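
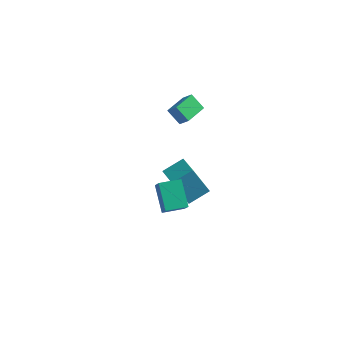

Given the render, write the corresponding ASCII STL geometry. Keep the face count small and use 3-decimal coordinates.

solid 
facet normal -0.722 0.193 0.665
outer loop
vertex -3.11 1.033 4.489
vertex -2.715 2.397 4.522
vertex -3.693 1.219 3.802
endloop
endfacet
facet normal -0.278 -0.960 -0.024
outer loop
vertex -2.885 1.003 3.058
vertex -3.11 1.033 4.489
vertex -3.693 1.219 3.802
endloop
endfacet
facet normal -0.721 0.192 0.665
outer loop
vertex -3.693 1.219 3.802
vertex -2.715 2.397 4.522
vertex -3.299 2.582 3.835
endloop
endfacet
facet normal -0.634 0.201 -0.747
outer loop
vertex -3.299 2.582 3.835
vertex -2.885 1.003 3.058
vertex -3.693 1.219 3.802
endloop
endfacet
facet normal 0.634 -0.202 0.747
outer loop
vertex -3.11 1.033 4.489
vertex -1.907 2.181 3.778
vertex -2.715 2.397 4.522
endloop
endfacet
facet normal -0.277 -0.961 -0.023
outer loop
vertex -2.301 0.818 3.745
vertex -3.11 1.033 4.489
vertex -2.885 1.003 3.058
endloop
endfacet
facet normal 0.634 -0.201 0.747
outer loop
vertex -2.301 0.818 3.745
vertex -1.907 2.181 3.778
vertex -3.11 1.033 4.489
endloop
endfacet
facet normal 0.278 0.960 0.023
outer loop
vertex -2.715 2.397 4.522
vertex -1.907 2.181 3.778
vertex -3.299 2.582 3.835
endloop
endfacet
facet normal -0.633 0.202 -0.747
outer loop
vertex -2.49 2.367 3.091
vertex -2.885 1.003 3.058
vertex -3.299 2.582 3.835
endloop
endfacet
facet normal 0.278 0.960 0.024
outer loop
vertex -3.299 2.582 3.835
vertex -1.907 2.181 3.778
vertex -2.49 2.367 3.091
endloop
endfacet
facet normal 0.721 -0.193 -0.665
outer loop
vertex -2.49 2.367 3.091
vertex -2.301 0.818 3.745
vertex -2.885 1.003 3.058
endloop
endfacet
facet normal 0.722 -0.193 -0.665
outer loop
vertex -1.907 2.181 3.778
vertex -2.301 0.818 3.745
vertex -2.49 2.367 3.091
endloop
endfacet
facet normal -0.506 -0.029 0.862
outer loop
vertex -3.267 0.809 -2.491
vertex -2.378 1.811 -1.935
vertex -4.359 2.11 -3.088
endloop
endfacet
facet normal -0.613 -0.691 -0.384
outer loop
vertex -3.362 2.169 -4.785
vertex -3.267 0.809 -2.491
vertex -4.359 2.11 -3.088
endloop
endfacet
facet normal -0.506 -0.030 0.862
outer loop
vertex -4.359 2.11 -3.088
vertex -2.378 1.811 -1.935
vertex -3.47 3.112 -2.531
endloop
endfacet
facet normal -0.607 0.723 -0.331
outer loop
vertex -3.47 3.112 -2.531
vertex -3.362 2.169 -4.785
vertex -4.359 2.11 -3.088
endloop
endfacet
facet normal 0.607 -0.722 0.331
outer loop
vertex -3.267 0.809 -2.491
vertex -1.381 1.87 -3.632
vertex -2.378 1.811 -1.935
endloop
endfacet
facet normal -0.613 -0.690 -0.384
outer loop
vertex -2.27 0.868 -4.189
vertex -3.267 0.809 -2.491
vertex -3.362 2.169 -4.785
endloop
endfacet
facet normal 0.607 -0.723 0.331
outer loop
vertex -2.27 0.868 -4.189
vertex -1.381 1.87 -3.632
vertex -3.267 0.809 -2.491
endloop
endfacet
facet normal 0.613 0.690 0.384
outer loop
vertex -2.378 1.811 -1.935
vertex -1.381 1.87 -3.632
vertex -3.47 3.112 -2.531
endloop
endfacet
facet normal -0.607 0.722 -0.331
outer loop
vertex -2.473 3.171 -4.229
vertex -3.362 2.169 -4.785
vertex -3.47 3.112 -2.531
endloop
endfacet
facet normal 0.613 0.691 0.384
outer loop
vertex -3.47 3.112 -2.531
vertex -1.381 1.87 -3.632
vertex -2.473 3.171 -4.229
endloop
endfacet
facet normal 0.506 0.030 -0.862
outer loop
vertex -2.473 3.171 -4.229
vertex -2.27 0.868 -4.189
vertex -3.362 2.169 -4.785
endloop
endfacet
facet normal 0.506 0.030 -0.862
outer loop
vertex -1.381 1.87 -3.632
vertex -2.27 0.868 -4.189
vertex -2.473 3.171 -4.229
endloop
endfacet
facet normal -0.358 0.487 -0.797
outer loop
vertex -3.582 -0.987 -0.994
vertex -2.545 -0.219 -0.991
vertex -2.727 -2.138 -2.081
endloop
endfacet
facet normal -0.804 -0.595 -0.003
outer loop
vertex -2.255 -2.781 -1.029
vertex -3.582 -0.987 -0.994
vertex -2.727 -2.138 -2.081
endloop
endfacet
facet normal -0.358 0.487 -0.797
outer loop
vertex -2.727 -2.138 -2.081
vertex -2.545 -0.219 -0.991
vertex -1.69 -1.371 -2.078
endloop
endfacet
facet normal 0.475 -0.640 -0.604
outer loop
vertex -1.69 -1.371 -2.078
vertex -2.255 -2.781 -1.029
vertex -2.727 -2.138 -2.081
endloop
endfacet
facet normal -0.475 0.640 0.604
outer loop
vertex -3.582 -0.987 -0.994
vertex -2.073 -0.862 0.061
vertex -2.545 -0.219 -0.991
endloop
endfacet
facet normal -0.804 -0.595 -0.002
outer loop
vertex -3.11 -1.629 0.058
vertex -3.582 -0.987 -0.994
vertex -2.255 -2.781 -1.029
endloop
endfacet
facet normal -0.475 0.640 0.604
outer loop
vertex -3.11 -1.629 0.058
vertex -2.073 -0.862 0.061
vertex -3.582 -0.987 -0.994
endloop
endfacet
facet normal 0.804 0.594 0.003
outer loop
vertex -2.545 -0.219 -0.991
vertex -2.073 -0.862 0.061
vertex -1.69 -1.371 -2.078
endloop
endfacet
facet normal 0.476 -0.640 -0.604
outer loop
vertex -1.218 -2.013 -1.026
vertex -2.255 -2.781 -1.029
vertex -1.69 -1.371 -2.078
endloop
endfacet
facet normal 0.804 0.595 0.002
outer loop
vertex -1.69 -1.371 -2.078
vertex -2.073 -0.862 0.061
vertex -1.218 -2.013 -1.026
endloop
endfacet
facet normal 0.358 -0.486 0.797
outer loop
vertex -1.218 -2.013 -1.026
vertex -3.11 -1.629 0.058
vertex -2.255 -2.781 -1.029
endloop
endfacet
facet normal 0.358 -0.487 0.797
outer loop
vertex -2.073 -0.862 0.061
vertex -3.11 -1.629 0.058
vertex -1.218 -2.013 -1.026
endloop
endfacet

endsolid


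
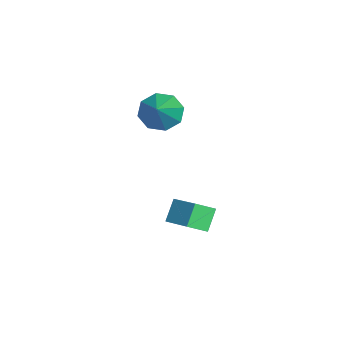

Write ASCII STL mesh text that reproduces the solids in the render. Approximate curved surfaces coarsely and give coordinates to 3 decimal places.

solid 
facet normal -0.591 0.225 0.774
outer loop
vertex -0.122 -1.614 -2.673
vertex 1.369 -0.483 -1.863
vertex -0.51 -0.701 -3.235
endloop
endfacet
facet normal -0.731 -0.555 -0.398
outer loop
vertex 0.271 -0.997 -4.257
vertex -0.122 -1.614 -2.673
vertex -0.51 -0.701 -3.235
endloop
endfacet
facet normal -0.592 0.224 0.774
outer loop
vertex -0.51 -0.701 -3.235
vertex 1.369 -0.483 -1.863
vertex 0.981 0.431 -2.424
endloop
endfacet
facet normal -0.340 0.801 -0.492
outer loop
vertex 0.981 0.431 -2.424
vertex 0.271 -0.997 -4.257
vertex -0.51 -0.701 -3.235
endloop
endfacet
facet normal 0.340 -0.801 0.492
outer loop
vertex -0.122 -1.614 -2.673
vertex 2.15 -0.779 -2.885
vertex 1.369 -0.483 -1.863
endloop
endfacet
facet normal -0.731 -0.554 -0.397
outer loop
vertex 0.659 -1.911 -3.696
vertex -0.122 -1.614 -2.673
vertex 0.271 -0.997 -4.257
endloop
endfacet
facet normal 0.340 -0.801 0.492
outer loop
vertex 0.659 -1.911 -3.696
vertex 2.15 -0.779 -2.885
vertex -0.122 -1.614 -2.673
endloop
endfacet
facet normal 0.731 0.555 0.398
outer loop
vertex 1.369 -0.483 -1.863
vertex 2.15 -0.779 -2.885
vertex 0.981 0.431 -2.424
endloop
endfacet
facet normal -0.340 0.801 -0.492
outer loop
vertex 1.762 0.134 -3.447
vertex 0.271 -0.997 -4.257
vertex 0.981 0.431 -2.424
endloop
endfacet
facet normal 0.731 0.555 0.397
outer loop
vertex 0.981 0.431 -2.424
vertex 2.15 -0.779 -2.885
vertex 1.762 0.134 -3.447
endloop
endfacet
facet normal 0.591 -0.225 -0.775
outer loop
vertex 1.762 0.134 -3.447
vertex 0.659 -1.911 -3.696
vertex 0.271 -0.997 -4.257
endloop
endfacet
facet normal 0.592 -0.225 -0.774
outer loop
vertex 2.15 -0.779 -2.885
vertex 0.659 -1.911 -3.696
vertex 1.762 0.134 -3.447
endloop
endfacet
facet normal -0.805 0.007 -0.593
outer loop
vertex -1.041 -2.075 1.369
vertex -1.671 -2.373 2.22
vertex -1.346 -1.413 1.79
endloop
endfacet
facet normal 0.785 0.547 -0.292
outer loop
vertex -1.041 -2.075 1.369
vertex -1.346 -1.413 1.79
vertex -0.069 -2.387 3.4
endloop
endfacet
facet normal -0.805 0.007 -0.593
outer loop
vertex -1.346 -1.413 1.79
vertex -1.671 -2.373 2.22
vertex -1.841 -1.314 2.464
endloop
endfacet
facet normal 0.434 0.881 0.189
outer loop
vertex -1.346 -1.413 1.79
vertex -1.841 -1.314 2.464
vertex -0.069 -2.387 3.4
endloop
endfacet
facet normal -0.805 0.008 -0.594
outer loop
vertex -1.841 -1.314 2.464
vertex -1.671 -2.373 2.22
vertex -2.237 -1.834 2.994
endloop
endfacet
facet normal 0.044 0.697 0.716
outer loop
vertex -1.841 -1.314 2.464
vertex -2.237 -1.834 2.994
vertex -0.069 -2.387 3.4
endloop
endfacet
facet normal -0.805 0.007 -0.593
outer loop
vertex -2.237 -1.834 2.994
vertex -1.671 -2.373 2.22
vertex -2.301 -2.67 3.071
endloop
endfacet
facet normal -0.158 0.103 0.982
outer loop
vertex -2.237 -1.834 2.994
vertex -2.301 -2.67 3.071
vertex -0.069 -2.387 3.4
endloop
endfacet
facet normal -0.805 0.007 -0.593
outer loop
vertex -2.301 -2.67 3.071
vertex -1.671 -2.373 2.22
vertex -1.996 -3.332 2.649
endloop
endfacet
facet normal -0.052 -0.554 0.831
outer loop
vertex -2.301 -2.67 3.071
vertex -1.996 -3.332 2.649
vertex -0.069 -2.387 3.4
endloop
endfacet
facet normal -0.805 0.007 -0.593
outer loop
vertex -1.996 -3.332 2.649
vertex -1.671 -2.373 2.22
vertex -1.501 -3.432 1.976
endloop
endfacet
facet normal 0.298 -0.887 0.351
outer loop
vertex -1.996 -3.332 2.649
vertex -1.501 -3.432 1.976
vertex -0.069 -2.387 3.4
endloop
endfacet
facet normal -0.805 0.007 -0.593
outer loop
vertex -1.501 -3.432 1.976
vertex -1.671 -2.373 2.22
vertex -1.105 -2.911 1.445
endloop
endfacet
facet normal 0.689 -0.703 -0.176
outer loop
vertex -1.501 -3.432 1.976
vertex -1.105 -2.911 1.445
vertex -0.069 -2.387 3.4
endloop
endfacet
facet normal -0.805 0.008 -0.593
outer loop
vertex -1.105 -2.911 1.445
vertex -1.671 -2.373 2.22
vertex -1.041 -2.075 1.369
endloop
endfacet
facet normal 0.890 -0.108 -0.443
outer loop
vertex -1.105 -2.911 1.445
vertex -1.041 -2.075 1.369
vertex -0.069 -2.387 3.4
endloop
endfacet

endsolid


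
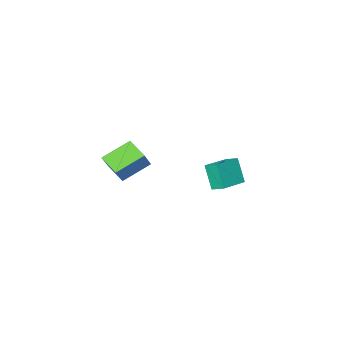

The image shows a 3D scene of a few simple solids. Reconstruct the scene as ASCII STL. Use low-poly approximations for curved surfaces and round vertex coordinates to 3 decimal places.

solid 
facet normal -0.967 -0.202 -0.153
outer loop
vertex -3.961 -0.075 -2.357
vertex -4.18 0.69 -1.982
vertex -3.884 0.662 -3.82
endloop
endfacet
facet normal 0.249 -0.870 -0.425
outer loop
vertex -2.22 1.01 -3.558
vertex -3.961 -0.075 -2.357
vertex -3.884 0.662 -3.82
endloop
endfacet
facet normal -0.967 -0.202 -0.153
outer loop
vertex -3.884 0.662 -3.82
vertex -4.18 0.69 -1.982
vertex -4.103 1.428 -3.445
endloop
endfacet
facet normal 0.046 0.450 -0.892
outer loop
vertex -4.103 1.428 -3.445
vertex -2.22 1.01 -3.558
vertex -3.884 0.662 -3.82
endloop
endfacet
facet normal -0.046 -0.450 0.892
outer loop
vertex -3.961 -0.075 -2.357
vertex -2.516 1.038 -1.72
vertex -4.18 0.69 -1.982
endloop
endfacet
facet normal 0.248 -0.870 -0.426
outer loop
vertex -2.297 0.272 -2.095
vertex -3.961 -0.075 -2.357
vertex -2.22 1.01 -3.558
endloop
endfacet
facet normal -0.047 -0.450 0.892
outer loop
vertex -2.297 0.272 -2.095
vertex -2.516 1.038 -1.72
vertex -3.961 -0.075 -2.357
endloop
endfacet
facet normal -0.249 0.870 0.426
outer loop
vertex -4.18 0.69 -1.982
vertex -2.516 1.038 -1.72
vertex -4.103 1.428 -3.445
endloop
endfacet
facet normal 0.046 0.450 -0.892
outer loop
vertex -2.439 1.775 -3.183
vertex -2.22 1.01 -3.558
vertex -4.103 1.428 -3.445
endloop
endfacet
facet normal -0.248 0.870 0.425
outer loop
vertex -4.103 1.428 -3.445
vertex -2.516 1.038 -1.72
vertex -2.439 1.775 -3.183
endloop
endfacet
facet normal 0.967 0.202 0.153
outer loop
vertex -2.439 1.775 -3.183
vertex -2.297 0.272 -2.095
vertex -2.22 1.01 -3.558
endloop
endfacet
facet normal 0.967 0.202 0.153
outer loop
vertex -2.516 1.038 -1.72
vertex -2.297 0.272 -2.095
vertex -2.439 1.775 -3.183
endloop
endfacet
facet normal -0.518 -0.341 -0.785
outer loop
vertex 2.25 0.526 0.797
vertex 2.222 1.743 0.287
vertex 3.773 0.2 -0.066
endloop
endfacet
facet normal 0.021 -0.922 0.386
outer loop
vertex 4.498 0.677 1.033
vertex 2.25 0.526 0.797
vertex 3.773 0.2 -0.066
endloop
endfacet
facet normal -0.518 -0.341 -0.785
outer loop
vertex 3.773 0.2 -0.066
vertex 2.222 1.743 0.287
vertex 3.744 1.417 -0.576
endloop
endfacet
facet normal 0.855 -0.183 -0.485
outer loop
vertex 3.744 1.417 -0.576
vertex 4.498 0.677 1.033
vertex 3.773 0.2 -0.066
endloop
endfacet
facet normal -0.855 0.183 0.485
outer loop
vertex 2.25 0.526 0.797
vertex 2.947 2.22 1.386
vertex 2.222 1.743 0.287
endloop
endfacet
facet normal 0.021 -0.922 0.386
outer loop
vertex 2.976 1.003 1.896
vertex 2.25 0.526 0.797
vertex 4.498 0.677 1.033
endloop
endfacet
facet normal -0.855 0.183 0.485
outer loop
vertex 2.976 1.003 1.896
vertex 2.947 2.22 1.386
vertex 2.25 0.526 0.797
endloop
endfacet
facet normal -0.021 0.922 -0.386
outer loop
vertex 2.222 1.743 0.287
vertex 2.947 2.22 1.386
vertex 3.744 1.417 -0.576
endloop
endfacet
facet normal 0.855 -0.184 -0.485
outer loop
vertex 4.47 1.894 0.523
vertex 4.498 0.677 1.033
vertex 3.744 1.417 -0.576
endloop
endfacet
facet normal -0.021 0.922 -0.386
outer loop
vertex 3.744 1.417 -0.576
vertex 2.947 2.22 1.386
vertex 4.47 1.894 0.523
endloop
endfacet
facet normal 0.518 0.341 0.785
outer loop
vertex 4.47 1.894 0.523
vertex 2.976 1.003 1.896
vertex 4.498 0.677 1.033
endloop
endfacet
facet normal 0.518 0.341 0.785
outer loop
vertex 2.947 2.22 1.386
vertex 2.976 1.003 1.896
vertex 4.47 1.894 0.523
endloop
endfacet

endsolid


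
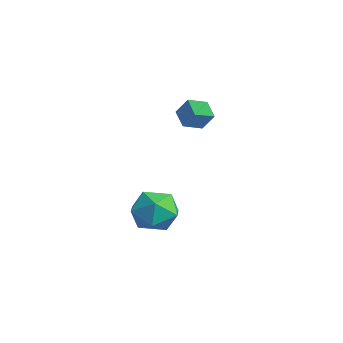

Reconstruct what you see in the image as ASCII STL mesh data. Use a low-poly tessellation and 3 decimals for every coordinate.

solid 
facet normal -0.814 0.432 -0.390
outer loop
vertex 2.087 3.517 -0.387
vertex 1.82 3.43 0.074
vertex 2.096 3.888 0.005
endloop
endfacet
facet normal 0.779 0.447 -0.441
outer loop
vertex 2.087 3.517 -0.387
vertex 2.096 3.888 0.005
vertex 3.18 2.71 0.726
endloop
endfacet
facet normal -0.814 0.432 -0.388
outer loop
vertex 2.096 3.888 0.005
vertex 1.82 3.43 0.074
vertex 1.83 3.801 0.466
endloop
endfacet
facet normal 0.513 0.739 0.436
outer loop
vertex 2.096 3.888 0.005
vertex 1.83 3.801 0.466
vertex 3.18 2.71 0.726
endloop
endfacet
facet normal -0.814 0.433 -0.389
outer loop
vertex 1.83 3.801 0.466
vertex 1.82 3.43 0.074
vertex 1.553 3.343 0.536
endloop
endfacet
facet normal -0.046 0.178 0.983
outer loop
vertex 1.83 3.801 0.466
vertex 1.553 3.343 0.536
vertex 3.18 2.71 0.726
endloop
endfacet
facet normal -0.814 0.430 -0.390
outer loop
vertex 1.553 3.343 0.536
vertex 1.82 3.43 0.074
vertex 1.544 2.971 0.144
endloop
endfacet
facet normal -0.340 -0.678 0.651
outer loop
vertex 1.553 3.343 0.536
vertex 1.544 2.971 0.144
vertex 3.18 2.71 0.726
endloop
endfacet
facet normal -0.814 0.430 -0.390
outer loop
vertex 1.544 2.971 0.144
vertex 1.82 3.43 0.074
vertex 1.811 3.058 -0.317
endloop
endfacet
facet normal -0.074 -0.971 -0.226
outer loop
vertex 1.544 2.971 0.144
vertex 1.811 3.058 -0.317
vertex 3.18 2.71 0.726
endloop
endfacet
facet normal -0.814 0.430 -0.390
outer loop
vertex 1.811 3.058 -0.317
vertex 1.82 3.43 0.074
vertex 2.087 3.517 -0.387
endloop
endfacet
facet normal 0.485 -0.409 -0.773
outer loop
vertex 1.811 3.058 -0.317
vertex 2.087 3.517 -0.387
vertex 3.18 2.71 0.726
endloop
endfacet
facet normal 0.401 0.880 0.256
outer loop
vertex 2.216 2.712 -3.354
vertex 2.308 2.455 -2.615
vertex 2.883 2.347 -3.144
endloop
endfacet
facet normal 0.534 0.728 -0.430
outer loop
vertex 2.216 2.712 -3.354
vertex 2.883 2.347 -3.144
vertex 2.547 2.184 -3.838
endloop
endfacet
facet normal -0.090 0.642 -0.762
outer loop
vertex 2.216 2.712 -3.354
vertex 2.547 2.184 -3.838
vertex 1.765 2.192 -3.739
endloop
endfacet
facet normal -0.611 0.739 -0.283
outer loop
vertex 2.216 2.712 -3.354
vertex 1.765 2.192 -3.739
vertex 1.617 2.359 -2.982
endloop
endfacet
facet normal -0.307 0.886 0.346
outer loop
vertex 2.216 2.712 -3.354
vertex 1.617 2.359 -2.982
vertex 2.308 2.455 -2.615
endloop
endfacet
facet normal 0.885 0.107 -0.454
outer loop
vertex 2.547 2.184 -3.838
vertex 2.883 2.347 -3.144
vertex 2.843 1.601 -3.398
endloop
endfacet
facet normal 0.669 0.352 0.655
outer loop
vertex 2.883 2.347 -3.144
vertex 2.308 2.455 -2.615
vertex 2.695 1.768 -2.641
endloop
endfacet
facet normal -0.476 0.363 0.801
outer loop
vertex 2.308 2.455 -2.615
vertex 1.617 2.359 -2.982
vertex 1.913 1.776 -2.542
endloop
endfacet
facet normal -0.968 0.126 -0.217
outer loop
vertex 1.617 2.359 -2.982
vertex 1.765 2.192 -3.739
vertex 1.577 1.613 -3.236
endloop
endfacet
facet normal -0.126 -0.033 -0.991
outer loop
vertex 1.765 2.192 -3.739
vertex 2.547 2.184 -3.838
vertex 2.152 1.505 -3.765
endloop
endfacet
facet normal 0.611 -0.739 0.283
outer loop
vertex 2.244 1.248 -3.026
vertex 2.843 1.601 -3.398
vertex 2.695 1.768 -2.641
endloop
endfacet
facet normal 0.090 -0.642 0.762
outer loop
vertex 2.244 1.248 -3.026
vertex 2.695 1.768 -2.641
vertex 1.913 1.776 -2.542
endloop
endfacet
facet normal -0.534 -0.728 0.430
outer loop
vertex 2.244 1.248 -3.026
vertex 1.913 1.776 -2.542
vertex 1.577 1.613 -3.236
endloop
endfacet
facet normal -0.401 -0.880 -0.256
outer loop
vertex 2.244 1.248 -3.026
vertex 1.577 1.613 -3.236
vertex 2.152 1.505 -3.765
endloop
endfacet
facet normal 0.307 -0.886 -0.346
outer loop
vertex 2.244 1.248 -3.026
vertex 2.152 1.505 -3.765
vertex 2.843 1.601 -3.398
endloop
endfacet
facet normal 0.968 -0.126 0.217
outer loop
vertex 2.695 1.768 -2.641
vertex 2.843 1.601 -3.398
vertex 2.883 2.347 -3.144
endloop
endfacet
facet normal 0.126 0.033 0.991
outer loop
vertex 1.913 1.776 -2.542
vertex 2.695 1.768 -2.641
vertex 2.308 2.455 -2.615
endloop
endfacet
facet normal -0.885 -0.107 0.454
outer loop
vertex 1.577 1.613 -3.236
vertex 1.913 1.776 -2.542
vertex 1.617 2.359 -2.982
endloop
endfacet
facet normal -0.669 -0.352 -0.655
outer loop
vertex 2.152 1.505 -3.765
vertex 1.577 1.613 -3.236
vertex 1.765 2.192 -3.739
endloop
endfacet
facet normal 0.476 -0.363 -0.801
outer loop
vertex 2.843 1.601 -3.398
vertex 2.152 1.505 -3.765
vertex 2.547 2.184 -3.838
endloop
endfacet

endsolid


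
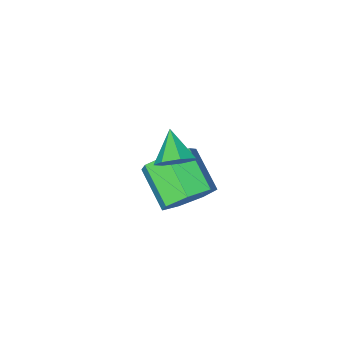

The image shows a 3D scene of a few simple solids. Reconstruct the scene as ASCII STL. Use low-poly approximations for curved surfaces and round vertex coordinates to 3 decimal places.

solid 
facet normal 0.098 0.837 -0.539
outer loop
vertex 1.997 -2.274 -0.894
vertex 1.569 -2.769 -1.74
vertex 1.074 -2.215 -0.97
endloop
endfacet
facet normal -0.034 0.544 0.838
outer loop
vertex 1.997 -2.274 -0.894
vertex 1.074 -2.215 -0.97
vertex 1.82 -3.796 0.087
endloop
endfacet
facet normal -0.035 0.544 0.838
outer loop
vertex 1.82 -3.796 0.087
vertex 1.074 -2.215 -0.97
vertex 0.897 -3.738 0.011
endloop
endfacet
facet normal -0.097 -0.837 0.538
outer loop
vertex 1.82 -3.796 0.087
vertex 0.897 -3.738 0.011
vertex 1.391 -4.291 -0.76
endloop
endfacet
facet normal 0.098 0.837 -0.539
outer loop
vertex 1.074 -2.215 -0.97
vertex 1.569 -2.769 -1.74
vertex 0.523 -2.573 -1.626
endloop
endfacet
facet normal -0.799 0.389 0.459
outer loop
vertex 1.074 -2.215 -0.97
vertex 0.523 -2.573 -1.626
vertex 0.897 -3.738 0.011
endloop
endfacet
facet normal -0.799 0.389 0.459
outer loop
vertex 0.897 -3.738 0.011
vertex 0.523 -2.573 -1.626
vertex 0.346 -4.096 -0.645
endloop
endfacet
facet normal -0.097 -0.837 0.538
outer loop
vertex 0.897 -3.738 0.011
vertex 0.346 -4.096 -0.645
vertex 1.391 -4.291 -0.76
endloop
endfacet
facet normal 0.098 0.836 -0.539
outer loop
vertex 0.523 -2.573 -1.626
vertex 1.569 -2.769 -1.74
vertex 0.759 -3.079 -2.368
endloop
endfacet
facet normal -0.962 -0.059 -0.266
outer loop
vertex 0.523 -2.573 -1.626
vertex 0.759 -3.079 -2.368
vertex 0.346 -4.096 -0.645
endloop
endfacet
facet normal -0.962 -0.059 -0.266
outer loop
vertex 0.346 -4.096 -0.645
vertex 0.759 -3.079 -2.368
vertex 0.582 -4.601 -1.387
endloop
endfacet
facet normal -0.097 -0.837 0.539
outer loop
vertex 0.346 -4.096 -0.645
vertex 0.582 -4.601 -1.387
vertex 1.391 -4.291 -0.76
endloop
endfacet
facet normal 0.097 0.837 -0.539
outer loop
vertex 0.759 -3.079 -2.368
vertex 1.569 -2.769 -1.74
vertex 1.605 -3.351 -2.638
endloop
endfacet
facet normal -0.401 -0.463 -0.790
outer loop
vertex 0.759 -3.079 -2.368
vertex 1.605 -3.351 -2.638
vertex 0.582 -4.601 -1.387
endloop
endfacet
facet normal -0.401 -0.463 -0.790
outer loop
vertex 0.582 -4.601 -1.387
vertex 1.605 -3.351 -2.638
vertex 1.428 -4.873 -1.657
endloop
endfacet
facet normal -0.097 -0.837 0.539
outer loop
vertex 0.582 -4.601 -1.387
vertex 1.428 -4.873 -1.657
vertex 1.391 -4.291 -0.76
endloop
endfacet
facet normal 0.096 0.837 -0.539
outer loop
vertex 1.605 -3.351 -2.638
vertex 1.569 -2.769 -1.74
vertex 2.424 -3.184 -2.232
endloop
endfacet
facet normal 0.462 -0.518 -0.720
outer loop
vertex 1.605 -3.351 -2.638
vertex 2.424 -3.184 -2.232
vertex 1.428 -4.873 -1.657
endloop
endfacet
facet normal 0.462 -0.518 -0.720
outer loop
vertex 1.428 -4.873 -1.657
vertex 2.424 -3.184 -2.232
vertex 2.246 -4.707 -1.251
endloop
endfacet
facet normal -0.098 -0.837 0.539
outer loop
vertex 1.428 -4.873 -1.657
vertex 2.246 -4.707 -1.251
vertex 1.391 -4.291 -0.76
endloop
endfacet
facet normal 0.097 0.837 -0.538
outer loop
vertex 2.424 -3.184 -2.232
vertex 1.569 -2.769 -1.74
vertex 2.598 -2.705 -1.456
endloop
endfacet
facet normal 0.977 -0.183 -0.106
outer loop
vertex 2.424 -3.184 -2.232
vertex 2.598 -2.705 -1.456
vertex 2.246 -4.707 -1.251
endloop
endfacet
facet normal 0.977 -0.183 -0.108
outer loop
vertex 2.246 -4.707 -1.251
vertex 2.598 -2.705 -1.456
vertex 2.421 -4.228 -0.475
endloop
endfacet
facet normal -0.098 -0.837 0.539
outer loop
vertex 2.246 -4.707 -1.251
vertex 2.421 -4.228 -0.475
vertex 1.391 -4.291 -0.76
endloop
endfacet
facet normal 0.097 0.837 -0.539
outer loop
vertex 2.598 -2.705 -1.456
vertex 1.569 -2.769 -1.74
vertex 1.997 -2.274 -0.894
endloop
endfacet
facet normal 0.756 0.290 0.586
outer loop
vertex 2.598 -2.705 -1.456
vertex 1.997 -2.274 -0.894
vertex 2.421 -4.228 -0.475
endloop
endfacet
facet normal 0.757 0.290 0.586
outer loop
vertex 2.421 -4.228 -0.475
vertex 1.997 -2.274 -0.894
vertex 1.82 -3.796 0.087
endloop
endfacet
facet normal -0.098 -0.837 0.539
outer loop
vertex 2.421 -4.228 -0.475
vertex 1.82 -3.796 0.087
vertex 1.391 -4.291 -0.76
endloop
endfacet
facet normal 0.320 0.732 -0.601
outer loop
vertex 3.613 -1.927 2.193
vertex 2.968 -1.574 2.279
vertex 3.585 -1.513 2.682
endloop
endfacet
facet normal 0.696 -0.528 0.487
outer loop
vertex 3.613 -1.927 2.193
vertex 3.585 -1.513 2.682
vertex 2.552 -2.526 3.061
endloop
endfacet
facet normal 0.320 0.732 -0.601
outer loop
vertex 3.585 -1.513 2.682
vertex 2.968 -1.574 2.279
vertex 3.093 -1.145 2.868
endloop
endfacet
facet normal 0.350 -0.006 0.937
outer loop
vertex 3.585 -1.513 2.682
vertex 3.093 -1.145 2.868
vertex 2.552 -2.526 3.061
endloop
endfacet
facet normal 0.321 0.732 -0.601
outer loop
vertex 3.093 -1.145 2.868
vertex 2.968 -1.574 2.279
vertex 2.507 -1.1 2.61
endloop
endfacet
facet normal -0.371 0.269 0.889
outer loop
vertex 3.093 -1.145 2.868
vertex 2.507 -1.1 2.61
vertex 2.552 -2.526 3.061
endloop
endfacet
facet normal 0.320 0.731 -0.602
outer loop
vertex 2.507 -1.1 2.61
vertex 2.968 -1.574 2.279
vertex 2.268 -1.413 2.103
endloop
endfacet
facet normal -0.921 0.091 0.378
outer loop
vertex 2.507 -1.1 2.61
vertex 2.268 -1.413 2.103
vertex 2.552 -2.526 3.061
endloop
endfacet
facet normal 0.320 0.732 -0.602
outer loop
vertex 2.268 -1.413 2.103
vertex 2.968 -1.574 2.279
vertex 2.556 -1.847 1.728
endloop
endfacet
facet normal -0.888 -0.408 -0.210
outer loop
vertex 2.268 -1.413 2.103
vertex 2.556 -1.847 1.728
vertex 2.552 -2.526 3.061
endloop
endfacet
facet normal 0.320 0.732 -0.602
outer loop
vertex 2.556 -1.847 1.728
vertex 2.968 -1.574 2.279
vertex 3.155 -2.076 1.768
endloop
endfacet
facet normal -0.296 -0.851 -0.434
outer loop
vertex 2.556 -1.847 1.728
vertex 3.155 -2.076 1.768
vertex 2.552 -2.526 3.061
endloop
endfacet
facet normal 0.320 0.732 -0.602
outer loop
vertex 3.155 -2.076 1.768
vertex 2.968 -1.574 2.279
vertex 3.613 -1.927 2.193
endloop
endfacet
facet normal 0.409 -0.904 -0.124
outer loop
vertex 3.155 -2.076 1.768
vertex 3.613 -1.927 2.193
vertex 2.552 -2.526 3.061
endloop
endfacet

endsolid


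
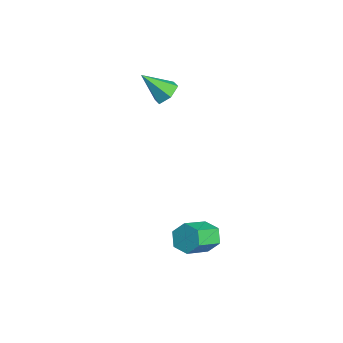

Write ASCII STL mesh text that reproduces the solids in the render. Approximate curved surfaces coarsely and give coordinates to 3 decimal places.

solid 
facet normal -0.361 0.731 -0.579
outer loop
vertex 3.135 1.164 -4.166
vertex 2.439 0.792 -4.202
vertex 2.578 1.316 -3.627
endloop
endfacet
facet normal 0.610 0.654 0.446
outer loop
vertex 3.135 1.164 -4.166
vertex 2.578 1.316 -3.627
vertex 3.757 -0.101 -3.162
endloop
endfacet
facet normal 0.611 0.654 0.446
outer loop
vertex 3.757 -0.101 -3.162
vertex 2.578 1.316 -3.627
vertex 3.2 0.052 -2.624
endloop
endfacet
facet normal 0.360 -0.731 0.580
outer loop
vertex 3.757 -0.101 -3.162
vertex 3.2 0.052 -2.624
vertex 3.061 -0.472 -3.198
endloop
endfacet
facet normal -0.359 0.732 -0.580
outer loop
vertex 2.578 1.316 -3.627
vertex 2.439 0.792 -4.202
vertex 1.881 0.945 -3.664
endloop
endfacet
facet normal -0.306 0.495 0.813
outer loop
vertex 2.578 1.316 -3.627
vertex 1.881 0.945 -3.664
vertex 3.2 0.052 -2.624
endloop
endfacet
facet normal -0.306 0.495 0.813
outer loop
vertex 3.2 0.052 -2.624
vertex 1.881 0.945 -3.664
vertex 2.503 -0.319 -2.66
endloop
endfacet
facet normal 0.359 -0.731 0.580
outer loop
vertex 3.2 0.052 -2.624
vertex 2.503 -0.319 -2.66
vertex 3.061 -0.472 -3.198
endloop
endfacet
facet normal -0.359 0.731 -0.581
outer loop
vertex 1.881 0.945 -3.664
vertex 2.439 0.792 -4.202
vertex 1.743 0.421 -4.238
endloop
endfacet
facet normal -0.917 -0.160 0.366
outer loop
vertex 1.881 0.945 -3.664
vertex 1.743 0.421 -4.238
vertex 2.503 -0.319 -2.66
endloop
endfacet
facet normal -0.917 -0.160 0.367
outer loop
vertex 2.503 -0.319 -2.66
vertex 1.743 0.421 -4.238
vertex 2.365 -0.844 -3.234
endloop
endfacet
facet normal 0.360 -0.730 0.581
outer loop
vertex 2.503 -0.319 -2.66
vertex 2.365 -0.844 -3.234
vertex 3.061 -0.472 -3.198
endloop
endfacet
facet normal -0.360 0.731 -0.580
outer loop
vertex 1.743 0.421 -4.238
vertex 2.439 0.792 -4.202
vertex 2.3 0.268 -4.776
endloop
endfacet
facet normal -0.611 -0.654 -0.446
outer loop
vertex 1.743 0.421 -4.238
vertex 2.3 0.268 -4.776
vertex 2.365 -0.844 -3.234
endloop
endfacet
facet normal -0.610 -0.654 -0.446
outer loop
vertex 2.365 -0.844 -3.234
vertex 2.3 0.268 -4.776
vertex 2.922 -0.996 -3.773
endloop
endfacet
facet normal 0.361 -0.731 0.579
outer loop
vertex 2.365 -0.844 -3.234
vertex 2.922 -0.996 -3.773
vertex 3.061 -0.472 -3.198
endloop
endfacet
facet normal -0.359 0.731 -0.580
outer loop
vertex 2.3 0.268 -4.776
vertex 2.439 0.792 -4.202
vertex 2.997 0.639 -4.74
endloop
endfacet
facet normal 0.306 -0.495 -0.813
outer loop
vertex 2.3 0.268 -4.776
vertex 2.997 0.639 -4.74
vertex 2.922 -0.996 -3.773
endloop
endfacet
facet normal 0.307 -0.495 -0.813
outer loop
vertex 2.922 -0.996 -3.773
vertex 2.997 0.639 -4.74
vertex 3.619 -0.625 -3.736
endloop
endfacet
facet normal 0.359 -0.732 0.580
outer loop
vertex 2.922 -0.996 -3.773
vertex 3.619 -0.625 -3.736
vertex 3.061 -0.472 -3.198
endloop
endfacet
facet normal -0.360 0.730 -0.581
outer loop
vertex 2.997 0.639 -4.74
vertex 2.439 0.792 -4.202
vertex 3.135 1.164 -4.166
endloop
endfacet
facet normal 0.917 0.160 -0.367
outer loop
vertex 2.997 0.639 -4.74
vertex 3.135 1.164 -4.166
vertex 3.619 -0.625 -3.736
endloop
endfacet
facet normal 0.917 0.160 -0.366
outer loop
vertex 3.619 -0.625 -3.736
vertex 3.135 1.164 -4.166
vertex 3.757 -0.101 -3.162
endloop
endfacet
facet normal 0.359 -0.731 0.581
outer loop
vertex 3.619 -0.625 -3.736
vertex 3.757 -0.101 -3.162
vertex 3.061 -0.472 -3.198
endloop
endfacet
facet normal 0.350 0.614 -0.707
outer loop
vertex -2.716 0.452 1.158
vertex -3.198 0.993 1.389
vertex -2.503 0.948 1.694
endloop
endfacet
facet normal 0.704 -0.639 0.312
outer loop
vertex -2.716 0.452 1.158
vertex -2.503 0.948 1.694
vertex -3.782 -0.033 2.571
endloop
endfacet
facet normal 0.350 0.615 -0.707
outer loop
vertex -2.503 0.948 1.694
vertex -3.198 0.993 1.389
vertex -2.985 1.488 1.925
endloop
endfacet
facet normal 0.513 0.093 0.853
outer loop
vertex -2.503 0.948 1.694
vertex -2.985 1.488 1.925
vertex -3.782 -0.033 2.571
endloop
endfacet
facet normal 0.350 0.615 -0.707
outer loop
vertex -2.985 1.488 1.925
vertex -3.198 0.993 1.389
vertex -3.679 1.533 1.62
endloop
endfacet
facet normal -0.319 0.507 0.801
outer loop
vertex -2.985 1.488 1.925
vertex -3.679 1.533 1.62
vertex -3.782 -0.033 2.571
endloop
endfacet
facet normal 0.349 0.614 -0.708
outer loop
vertex -3.679 1.533 1.62
vertex -3.198 0.993 1.389
vertex -3.893 1.038 1.085
endloop
endfacet
facet normal -0.959 0.190 0.208
outer loop
vertex -3.679 1.533 1.62
vertex -3.893 1.038 1.085
vertex -3.782 -0.033 2.571
endloop
endfacet
facet normal 0.349 0.614 -0.707
outer loop
vertex -3.893 1.038 1.085
vertex -3.198 0.993 1.389
vertex -3.411 0.498 0.854
endloop
endfacet
facet normal -0.770 -0.544 -0.334
outer loop
vertex -3.893 1.038 1.085
vertex -3.411 0.498 0.854
vertex -3.782 -0.033 2.571
endloop
endfacet
facet normal 0.350 0.614 -0.707
outer loop
vertex -3.411 0.498 0.854
vertex -3.198 0.993 1.389
vertex -2.716 0.452 1.158
endloop
endfacet
facet normal 0.060 -0.957 -0.283
outer loop
vertex -3.411 0.498 0.854
vertex -2.716 0.452 1.158
vertex -3.782 -0.033 2.571
endloop
endfacet

endsolid


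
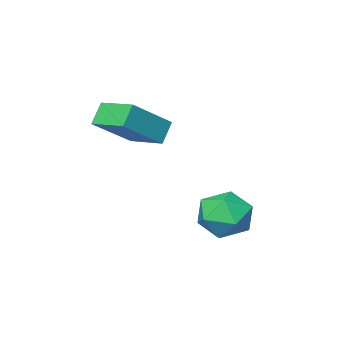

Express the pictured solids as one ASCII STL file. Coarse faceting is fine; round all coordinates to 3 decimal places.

solid 
facet normal -0.316 0.314 0.895
outer loop
vertex -3.135 1.545 -1.858
vertex -3.024 0.751 -1.54
vertex -2.377 1.321 -1.512
endloop
endfacet
facet normal 0.004 0.844 0.537
outer loop
vertex -3.135 1.545 -1.858
vertex -2.377 1.321 -1.512
vertex -2.399 1.784 -2.24
endloop
endfacet
facet normal -0.345 0.935 -0.079
outer loop
vertex -3.135 1.545 -1.858
vertex -2.399 1.784 -2.24
vertex -3.06 1.5 -2.716
endloop
endfacet
facet normal -0.880 0.464 -0.101
outer loop
vertex -3.135 1.545 -1.858
vertex -3.06 1.5 -2.716
vertex -3.446 0.862 -2.284
endloop
endfacet
facet normal -0.862 0.080 0.501
outer loop
vertex -3.135 1.545 -1.858
vertex -3.446 0.862 -2.284
vertex -3.024 0.751 -1.54
endloop
endfacet
facet normal 0.670 0.636 0.384
outer loop
vertex -2.399 1.784 -2.24
vertex -2.377 1.321 -1.512
vertex -1.834 1.138 -2.156
endloop
endfacet
facet normal 0.152 -0.220 0.964
outer loop
vertex -2.377 1.321 -1.512
vertex -3.024 0.751 -1.54
vertex -2.22 0.5 -1.724
endloop
endfacet
facet normal -0.732 -0.598 0.326
outer loop
vertex -3.024 0.751 -1.54
vertex -3.446 0.862 -2.284
vertex -2.881 0.216 -2.2
endloop
endfacet
facet normal -0.761 0.022 -0.648
outer loop
vertex -3.446 0.862 -2.284
vertex -3.06 1.5 -2.716
vertex -2.903 0.679 -2.928
endloop
endfacet
facet normal 0.104 0.784 -0.613
outer loop
vertex -3.06 1.5 -2.716
vertex -2.399 1.784 -2.24
vertex -2.256 1.249 -2.9
endloop
endfacet
facet normal 0.880 -0.464 0.101
outer loop
vertex -2.145 0.455 -2.582
vertex -1.834 1.138 -2.156
vertex -2.22 0.5 -1.724
endloop
endfacet
facet normal 0.345 -0.935 0.079
outer loop
vertex -2.145 0.455 -2.582
vertex -2.22 0.5 -1.724
vertex -2.881 0.216 -2.2
endloop
endfacet
facet normal -0.004 -0.844 -0.537
outer loop
vertex -2.145 0.455 -2.582
vertex -2.881 0.216 -2.2
vertex -2.903 0.679 -2.928
endloop
endfacet
facet normal 0.316 -0.314 -0.895
outer loop
vertex -2.145 0.455 -2.582
vertex -2.903 0.679 -2.928
vertex -2.256 1.249 -2.9
endloop
endfacet
facet normal 0.862 -0.080 -0.501
outer loop
vertex -2.145 0.455 -2.582
vertex -2.256 1.249 -2.9
vertex -1.834 1.138 -2.156
endloop
endfacet
facet normal 0.761 -0.022 0.648
outer loop
vertex -2.22 0.5 -1.724
vertex -1.834 1.138 -2.156
vertex -2.377 1.321 -1.512
endloop
endfacet
facet normal -0.104 -0.784 0.613
outer loop
vertex -2.881 0.216 -2.2
vertex -2.22 0.5 -1.724
vertex -3.024 0.751 -1.54
endloop
endfacet
facet normal -0.670 -0.636 -0.384
outer loop
vertex -2.903 0.679 -2.928
vertex -2.881 0.216 -2.2
vertex -3.446 0.862 -2.284
endloop
endfacet
facet normal -0.152 0.220 -0.964
outer loop
vertex -2.256 1.249 -2.9
vertex -2.903 0.679 -2.928
vertex -3.06 1.5 -2.716
endloop
endfacet
facet normal 0.732 0.598 -0.326
outer loop
vertex -1.834 1.138 -2.156
vertex -2.256 1.249 -2.9
vertex -2.399 1.784 -2.24
endloop
endfacet
facet normal -0.817 -0.037 -0.575
outer loop
vertex -2.203 -2.276 0.395
vertex -2.406 -1.07 0.605
vertex -1.761 -2.09 -0.245
endloop
endfacet
facet normal 0.164 -0.972 -0.169
outer loop
vertex -0.454 -2.03 0.675
vertex -2.203 -2.276 0.395
vertex -1.761 -2.09 -0.245
endloop
endfacet
facet normal -0.817 -0.038 -0.575
outer loop
vertex -1.761 -2.09 -0.245
vertex -2.406 -1.07 0.605
vertex -1.964 -0.885 -0.036
endloop
endfacet
facet normal 0.553 0.232 -0.800
outer loop
vertex -1.964 -0.885 -0.036
vertex -0.454 -2.03 0.675
vertex -1.761 -2.09 -0.245
endloop
endfacet
facet normal -0.553 -0.232 0.800
outer loop
vertex -2.203 -2.276 0.395
vertex -1.099 -1.01 1.525
vertex -2.406 -1.07 0.605
endloop
endfacet
facet normal 0.164 -0.972 -0.168
outer loop
vertex -0.896 -2.215 1.316
vertex -2.203 -2.276 0.395
vertex -0.454 -2.03 0.675
endloop
endfacet
facet normal -0.553 -0.232 0.800
outer loop
vertex -0.896 -2.215 1.316
vertex -1.099 -1.01 1.525
vertex -2.203 -2.276 0.395
endloop
endfacet
facet normal -0.163 0.972 0.168
outer loop
vertex -2.406 -1.07 0.605
vertex -1.099 -1.01 1.525
vertex -1.964 -0.885 -0.036
endloop
endfacet
facet normal 0.553 0.232 -0.800
outer loop
vertex -0.657 -0.824 0.885
vertex -0.454 -2.03 0.675
vertex -1.964 -0.885 -0.036
endloop
endfacet
facet normal -0.164 0.972 0.169
outer loop
vertex -1.964 -0.885 -0.036
vertex -1.099 -1.01 1.525
vertex -0.657 -0.824 0.885
endloop
endfacet
facet normal 0.818 0.038 0.575
outer loop
vertex -0.657 -0.824 0.885
vertex -0.896 -2.215 1.316
vertex -0.454 -2.03 0.675
endloop
endfacet
facet normal 0.817 0.038 0.575
outer loop
vertex -1.099 -1.01 1.525
vertex -0.896 -2.215 1.316
vertex -0.657 -0.824 0.885
endloop
endfacet

endsolid


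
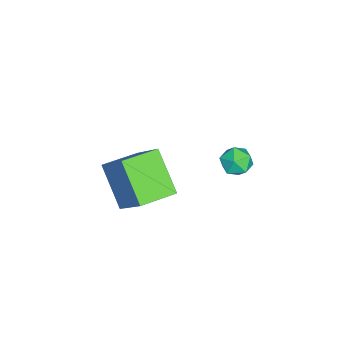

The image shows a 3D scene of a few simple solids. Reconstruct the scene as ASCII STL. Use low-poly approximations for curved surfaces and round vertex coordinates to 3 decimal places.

solid 
facet normal -0.707 0.705 -0.057
outer loop
vertex -4.727 -1.929 -0.459
vertex -3.746 -0.819 1.114
vertex -3.56 -0.878 -1.928
endloop
endfacet
facet normal -0.454 -0.514 -0.728
outer loop
vertex -2.394 -2.041 -1.834
vertex -4.727 -1.929 -0.459
vertex -3.56 -0.878 -1.928
endloop
endfacet
facet normal -0.707 0.705 -0.057
outer loop
vertex -3.56 -0.878 -1.928
vertex -3.746 -0.819 1.114
vertex -2.58 0.232 -0.355
endloop
endfacet
facet normal 0.543 0.489 -0.683
outer loop
vertex -2.58 0.232 -0.355
vertex -2.394 -2.041 -1.834
vertex -3.56 -0.878 -1.928
endloop
endfacet
facet normal -0.543 -0.489 0.683
outer loop
vertex -4.727 -1.929 -0.459
vertex -2.58 -1.982 1.208
vertex -3.746 -0.819 1.114
endloop
endfacet
facet normal -0.454 -0.514 -0.728
outer loop
vertex -3.56 -3.092 -0.365
vertex -4.727 -1.929 -0.459
vertex -2.394 -2.041 -1.834
endloop
endfacet
facet normal -0.542 -0.489 0.683
outer loop
vertex -3.56 -3.092 -0.365
vertex -2.58 -1.982 1.208
vertex -4.727 -1.929 -0.459
endloop
endfacet
facet normal 0.454 0.514 0.728
outer loop
vertex -3.746 -0.819 1.114
vertex -2.58 -1.982 1.208
vertex -2.58 0.232 -0.355
endloop
endfacet
facet normal 0.542 0.489 -0.683
outer loop
vertex -1.413 -0.931 -0.261
vertex -2.394 -2.041 -1.834
vertex -2.58 0.232 -0.355
endloop
endfacet
facet normal 0.454 0.514 0.728
outer loop
vertex -2.58 0.232 -0.355
vertex -2.58 -1.982 1.208
vertex -1.413 -0.931 -0.261
endloop
endfacet
facet normal 0.707 -0.705 0.057
outer loop
vertex -1.413 -0.931 -0.261
vertex -3.56 -3.092 -0.365
vertex -2.394 -2.041 -1.834
endloop
endfacet
facet normal 0.707 -0.705 0.057
outer loop
vertex -2.58 -1.982 1.208
vertex -3.56 -3.092 -0.365
vertex -1.413 -0.931 -0.261
endloop
endfacet
facet normal 0.184 0.241 0.953
outer loop
vertex -1.481 3.29 4.028
vertex -1.655 2.627 4.229
vertex -0.978 2.783 4.059
endloop
endfacet
facet normal 0.594 0.621 0.511
outer loop
vertex -1.481 3.29 4.028
vertex -0.978 2.783 4.059
vertex -0.988 3.243 3.512
endloop
endfacet
facet normal 0.167 0.983 0.070
outer loop
vertex -1.481 3.29 4.028
vertex -0.988 3.243 3.512
vertex -1.671 3.371 3.343
endloop
endfacet
facet normal -0.508 0.827 0.239
outer loop
vertex -1.481 3.29 4.028
vertex -1.671 3.371 3.343
vertex -2.083 2.99 3.786
endloop
endfacet
facet normal -0.499 0.369 0.784
outer loop
vertex -1.481 3.29 4.028
vertex -2.083 2.99 3.786
vertex -1.655 2.627 4.229
endloop
endfacet
facet normal 0.979 0.165 0.120
outer loop
vertex -0.988 3.243 3.512
vertex -0.978 2.783 4.059
vertex -0.857 2.55 3.394
endloop
endfacet
facet normal 0.314 -0.451 0.836
outer loop
vertex -0.978 2.783 4.059
vertex -1.655 2.627 4.229
vertex -1.269 2.169 3.837
endloop
endfacet
facet normal -0.790 -0.245 0.562
outer loop
vertex -1.655 2.627 4.229
vertex -2.083 2.99 3.786
vertex -1.952 2.297 3.668
endloop
endfacet
facet normal -0.806 0.498 -0.321
outer loop
vertex -2.083 2.99 3.786
vertex -1.671 3.371 3.343
vertex -1.962 2.757 3.121
endloop
endfacet
facet normal 0.288 0.751 -0.594
outer loop
vertex -1.671 3.371 3.343
vertex -0.988 3.243 3.512
vertex -1.285 2.913 2.951
endloop
endfacet
facet normal 0.508 -0.827 -0.239
outer loop
vertex -1.459 2.25 3.152
vertex -0.857 2.55 3.394
vertex -1.269 2.169 3.837
endloop
endfacet
facet normal -0.167 -0.983 -0.070
outer loop
vertex -1.459 2.25 3.152
vertex -1.269 2.169 3.837
vertex -1.952 2.297 3.668
endloop
endfacet
facet normal -0.594 -0.621 -0.511
outer loop
vertex -1.459 2.25 3.152
vertex -1.952 2.297 3.668
vertex -1.962 2.757 3.121
endloop
endfacet
facet normal -0.184 -0.241 -0.953
outer loop
vertex -1.459 2.25 3.152
vertex -1.962 2.757 3.121
vertex -1.285 2.913 2.951
endloop
endfacet
facet normal 0.499 -0.369 -0.784
outer loop
vertex -1.459 2.25 3.152
vertex -1.285 2.913 2.951
vertex -0.857 2.55 3.394
endloop
endfacet
facet normal 0.806 -0.498 0.321
outer loop
vertex -1.269 2.169 3.837
vertex -0.857 2.55 3.394
vertex -0.978 2.783 4.059
endloop
endfacet
facet normal -0.288 -0.751 0.594
outer loop
vertex -1.952 2.297 3.668
vertex -1.269 2.169 3.837
vertex -1.655 2.627 4.229
endloop
endfacet
facet normal -0.979 -0.165 -0.120
outer loop
vertex -1.962 2.757 3.121
vertex -1.952 2.297 3.668
vertex -2.083 2.99 3.786
endloop
endfacet
facet normal -0.314 0.451 -0.836
outer loop
vertex -1.285 2.913 2.951
vertex -1.962 2.757 3.121
vertex -1.671 3.371 3.343
endloop
endfacet
facet normal 0.790 0.245 -0.562
outer loop
vertex -0.857 2.55 3.394
vertex -1.285 2.913 2.951
vertex -0.988 3.243 3.512
endloop
endfacet

endsolid


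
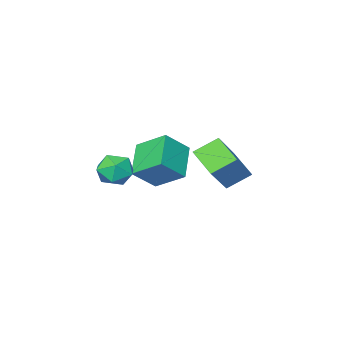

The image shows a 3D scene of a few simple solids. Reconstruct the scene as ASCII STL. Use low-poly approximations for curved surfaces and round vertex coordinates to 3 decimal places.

solid 
facet normal -0.736 0.132 -0.664
outer loop
vertex -2.064 2.016 0.615
vertex -1.205 2.945 -0.153
vertex -1.591 0.972 -0.117
endloop
endfacet
facet normal -0.581 -0.627 0.519
outer loop
vertex -0.715 0.815 0.673
vertex -2.064 2.016 0.615
vertex -1.591 0.972 -0.117
endloop
endfacet
facet normal -0.736 0.132 -0.664
outer loop
vertex -1.591 0.972 -0.117
vertex -1.205 2.945 -0.153
vertex -0.732 1.901 -0.885
endloop
endfacet
facet normal 0.348 -0.767 -0.539
outer loop
vertex -0.732 1.901 -0.885
vertex -0.715 0.815 0.673
vertex -1.591 0.972 -0.117
endloop
endfacet
facet normal -0.348 0.767 0.539
outer loop
vertex -2.064 2.016 0.615
vertex -0.329 2.788 0.637
vertex -1.205 2.945 -0.153
endloop
endfacet
facet normal -0.581 -0.627 0.519
outer loop
vertex -1.188 1.859 1.405
vertex -2.064 2.016 0.615
vertex -0.715 0.815 0.673
endloop
endfacet
facet normal -0.348 0.767 0.539
outer loop
vertex -1.188 1.859 1.405
vertex -0.329 2.788 0.637
vertex -2.064 2.016 0.615
endloop
endfacet
facet normal 0.581 0.627 -0.519
outer loop
vertex -1.205 2.945 -0.153
vertex -0.329 2.788 0.637
vertex -0.732 1.901 -0.885
endloop
endfacet
facet normal 0.348 -0.767 -0.539
outer loop
vertex 0.144 1.744 -0.095
vertex -0.715 0.815 0.673
vertex -0.732 1.901 -0.885
endloop
endfacet
facet normal 0.581 0.627 -0.519
outer loop
vertex -0.732 1.901 -0.885
vertex -0.329 2.788 0.637
vertex 0.144 1.744 -0.095
endloop
endfacet
facet normal 0.736 -0.132 0.664
outer loop
vertex 0.144 1.744 -0.095
vertex -1.188 1.859 1.405
vertex -0.715 0.815 0.673
endloop
endfacet
facet normal 0.736 -0.132 0.664
outer loop
vertex -0.329 2.788 0.637
vertex -1.188 1.859 1.405
vertex 0.144 1.744 -0.095
endloop
endfacet
facet normal -0.626 -0.350 -0.697
outer loop
vertex -3.422 1.295 -0.965
vertex -4.255 1.648 -0.394
vertex -3.368 2.391 -1.563
endloop
endfacet
facet normal 0.779 -0.330 -0.534
outer loop
vertex -2.185 3.052 -0.246
vertex -3.422 1.295 -0.965
vertex -3.368 2.391 -1.563
endloop
endfacet
facet normal -0.626 -0.350 -0.697
outer loop
vertex -3.368 2.391 -1.563
vertex -4.255 1.648 -0.394
vertex -4.201 2.744 -0.992
endloop
endfacet
facet normal 0.043 0.877 -0.479
outer loop
vertex -4.201 2.744 -0.992
vertex -2.185 3.052 -0.246
vertex -3.368 2.391 -1.563
endloop
endfacet
facet normal -0.043 -0.877 0.479
outer loop
vertex -3.422 1.295 -0.965
vertex -3.072 2.309 0.923
vertex -4.255 1.648 -0.394
endloop
endfacet
facet normal 0.779 -0.330 -0.534
outer loop
vertex -2.239 1.956 0.352
vertex -3.422 1.295 -0.965
vertex -2.185 3.052 -0.246
endloop
endfacet
facet normal -0.043 -0.877 0.479
outer loop
vertex -2.239 1.956 0.352
vertex -3.072 2.309 0.923
vertex -3.422 1.295 -0.965
endloop
endfacet
facet normal -0.779 0.330 0.534
outer loop
vertex -4.255 1.648 -0.394
vertex -3.072 2.309 0.923
vertex -4.201 2.744 -0.992
endloop
endfacet
facet normal 0.043 0.877 -0.479
outer loop
vertex -3.018 3.405 0.325
vertex -2.185 3.052 -0.246
vertex -4.201 2.744 -0.992
endloop
endfacet
facet normal -0.779 0.330 0.534
outer loop
vertex -4.201 2.744 -0.992
vertex -3.072 2.309 0.923
vertex -3.018 3.405 0.325
endloop
endfacet
facet normal 0.626 0.350 0.697
outer loop
vertex -3.018 3.405 0.325
vertex -2.239 1.956 0.352
vertex -2.185 3.052 -0.246
endloop
endfacet
facet normal 0.626 0.350 0.697
outer loop
vertex -3.072 2.309 0.923
vertex -2.239 1.956 0.352
vertex -3.018 3.405 0.325
endloop
endfacet
facet normal -0.231 0.782 0.578
outer loop
vertex 0.474 2.279 0.176
vertex 0.29 1.821 0.722
vertex 0.981 2.067 0.665
endloop
endfacet
facet normal 0.287 0.951 0.115
outer loop
vertex 0.474 2.279 0.176
vertex 0.981 2.067 0.665
vertex 1.152 2.102 -0.05
endloop
endfacet
facet normal 0.037 0.838 -0.544
outer loop
vertex 0.474 2.279 0.176
vertex 1.152 2.102 -0.05
vertex 0.566 1.878 -0.435
endloop
endfacet
facet normal -0.633 0.600 -0.489
outer loop
vertex 0.474 2.279 0.176
vertex 0.566 1.878 -0.435
vertex 0.033 1.705 0.042
endloop
endfacet
facet normal -0.799 0.566 0.205
outer loop
vertex 0.474 2.279 0.176
vertex 0.033 1.705 0.042
vertex 0.29 1.821 0.722
endloop
endfacet
facet normal 0.833 0.506 0.224
outer loop
vertex 1.152 2.102 -0.05
vertex 0.981 2.067 0.665
vertex 1.387 1.535 0.358
endloop
endfacet
facet normal -0.003 0.235 0.972
outer loop
vertex 0.981 2.067 0.665
vertex 0.29 1.821 0.722
vertex 0.854 1.362 0.835
endloop
endfacet
facet normal -0.922 -0.117 0.369
outer loop
vertex 0.29 1.821 0.722
vertex 0.033 1.705 0.042
vertex 0.268 1.138 0.45
endloop
endfacet
facet normal -0.654 -0.064 -0.754
outer loop
vertex 0.033 1.705 0.042
vertex 0.566 1.878 -0.435
vertex 0.439 1.173 -0.265
endloop
endfacet
facet normal 0.431 0.322 -0.843
outer loop
vertex 0.566 1.878 -0.435
vertex 1.152 2.102 -0.05
vertex 1.13 1.419 -0.322
endloop
endfacet
facet normal 0.633 -0.600 0.489
outer loop
vertex 0.946 0.961 0.224
vertex 1.387 1.535 0.358
vertex 0.854 1.362 0.835
endloop
endfacet
facet normal -0.037 -0.838 0.544
outer loop
vertex 0.946 0.961 0.224
vertex 0.854 1.362 0.835
vertex 0.268 1.138 0.45
endloop
endfacet
facet normal -0.287 -0.951 -0.115
outer loop
vertex 0.946 0.961 0.224
vertex 0.268 1.138 0.45
vertex 0.439 1.173 -0.265
endloop
endfacet
facet normal 0.231 -0.782 -0.578
outer loop
vertex 0.946 0.961 0.224
vertex 0.439 1.173 -0.265
vertex 1.13 1.419 -0.322
endloop
endfacet
facet normal 0.799 -0.566 -0.205
outer loop
vertex 0.946 0.961 0.224
vertex 1.13 1.419 -0.322
vertex 1.387 1.535 0.358
endloop
endfacet
facet normal 0.654 0.064 0.754
outer loop
vertex 0.854 1.362 0.835
vertex 1.387 1.535 0.358
vertex 0.981 2.067 0.665
endloop
endfacet
facet normal -0.431 -0.322 0.843
outer loop
vertex 0.268 1.138 0.45
vertex 0.854 1.362 0.835
vertex 0.29 1.821 0.722
endloop
endfacet
facet normal -0.833 -0.506 -0.224
outer loop
vertex 0.439 1.173 -0.265
vertex 0.268 1.138 0.45
vertex 0.033 1.705 0.042
endloop
endfacet
facet normal 0.003 -0.235 -0.972
outer loop
vertex 1.13 1.419 -0.322
vertex 0.439 1.173 -0.265
vertex 0.566 1.878 -0.435
endloop
endfacet
facet normal 0.922 0.117 -0.369
outer loop
vertex 1.387 1.535 0.358
vertex 1.13 1.419 -0.322
vertex 1.152 2.102 -0.05
endloop
endfacet

endsolid


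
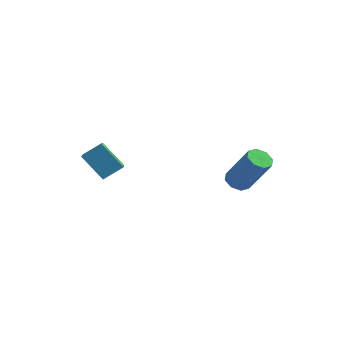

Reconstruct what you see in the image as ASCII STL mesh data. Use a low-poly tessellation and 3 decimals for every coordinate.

solid 
facet normal -0.687 0.006 0.726
outer loop
vertex -3.241 -3.236 -0.277
vertex -2.704 -2.685 0.227
vertex -3.677 -2.426 -0.696
endloop
endfacet
facet normal -0.585 -0.598 -0.548
outer loop
vertex -2.776 -2.435 -1.647
vertex -3.241 -3.236 -0.277
vertex -3.677 -2.426 -0.696
endloop
endfacet
facet normal -0.687 0.007 0.726
outer loop
vertex -3.677 -2.426 -0.696
vertex -2.704 -2.685 0.227
vertex -3.139 -1.876 -0.192
endloop
endfacet
facet normal -0.430 0.801 -0.415
outer loop
vertex -3.139 -1.876 -0.192
vertex -2.776 -2.435 -1.647
vertex -3.677 -2.426 -0.696
endloop
endfacet
facet normal 0.431 -0.801 0.416
outer loop
vertex -3.241 -3.236 -0.277
vertex -1.803 -2.694 -0.724
vertex -2.704 -2.685 0.227
endloop
endfacet
facet normal -0.585 -0.598 -0.548
outer loop
vertex -2.341 -3.244 -1.228
vertex -3.241 -3.236 -0.277
vertex -2.776 -2.435 -1.647
endloop
endfacet
facet normal 0.431 -0.801 0.415
outer loop
vertex -2.341 -3.244 -1.228
vertex -1.803 -2.694 -0.724
vertex -3.241 -3.236 -0.277
endloop
endfacet
facet normal 0.585 0.598 0.548
outer loop
vertex -2.704 -2.685 0.227
vertex -1.803 -2.694 -0.724
vertex -3.139 -1.876 -0.192
endloop
endfacet
facet normal -0.432 0.801 -0.415
outer loop
vertex -2.239 -1.884 -1.143
vertex -2.776 -2.435 -1.647
vertex -3.139 -1.876 -0.192
endloop
endfacet
facet normal 0.585 0.598 0.548
outer loop
vertex -3.139 -1.876 -0.192
vertex -1.803 -2.694 -0.724
vertex -2.239 -1.884 -1.143
endloop
endfacet
facet normal 0.688 -0.006 -0.726
outer loop
vertex -2.239 -1.884 -1.143
vertex -2.341 -3.244 -1.228
vertex -2.776 -2.435 -1.647
endloop
endfacet
facet normal 0.687 -0.006 -0.727
outer loop
vertex -1.803 -2.694 -0.724
vertex -2.341 -3.244 -1.228
vertex -2.239 -1.884 -1.143
endloop
endfacet
facet normal -0.534 0.058 -0.844
outer loop
vertex 1.382 0.497 -2.731
vertex 1.047 0.864 -2.494
vertex 1.512 0.894 -2.786
endloop
endfacet
facet normal 0.787 -0.330 -0.521
outer loop
vertex 1.382 0.497 -2.731
vertex 1.512 0.894 -2.786
vertex 2.347 0.39 -1.204
endloop
endfacet
facet normal 0.787 -0.331 -0.521
outer loop
vertex 2.347 0.39 -1.204
vertex 1.512 0.894 -2.786
vertex 2.478 0.786 -1.258
endloop
endfacet
facet normal 0.534 -0.062 0.843
outer loop
vertex 2.347 0.39 -1.204
vertex 2.478 0.786 -1.258
vertex 2.013 0.756 -0.966
endloop
endfacet
facet normal -0.534 0.061 -0.844
outer loop
vertex 1.512 0.894 -2.786
vertex 1.047 0.864 -2.494
vertex 1.37 1.272 -2.669
endloop
endfacet
facet normal 0.775 0.433 -0.459
outer loop
vertex 1.512 0.894 -2.786
vertex 1.37 1.272 -2.669
vertex 2.478 0.786 -1.258
endloop
endfacet
facet normal 0.776 0.432 -0.460
outer loop
vertex 2.478 0.786 -1.258
vertex 1.37 1.272 -2.669
vertex 2.336 1.165 -1.142
endloop
endfacet
facet normal 0.534 -0.058 0.844
outer loop
vertex 2.478 0.786 -1.258
vertex 2.336 1.165 -1.142
vertex 2.013 0.756 -0.966
endloop
endfacet
facet normal -0.533 0.060 -0.844
outer loop
vertex 1.37 1.272 -2.669
vertex 1.047 0.864 -2.494
vertex 1.039 1.412 -2.45
endloop
endfacet
facet normal 0.311 0.941 -0.131
outer loop
vertex 1.37 1.272 -2.669
vertex 1.039 1.412 -2.45
vertex 2.336 1.165 -1.142
endloop
endfacet
facet normal 0.311 0.941 -0.131
outer loop
vertex 2.336 1.165 -1.142
vertex 1.039 1.412 -2.45
vertex 2.005 1.305 -0.923
endloop
endfacet
facet normal 0.534 -0.058 0.844
outer loop
vertex 2.336 1.165 -1.142
vertex 2.005 1.305 -0.923
vertex 2.013 0.756 -0.966
endloop
endfacet
facet normal -0.535 0.060 -0.843
outer loop
vertex 1.039 1.412 -2.45
vertex 1.047 0.864 -2.494
vertex 0.713 1.23 -2.256
endloop
endfacet
facet normal -0.338 0.900 0.277
outer loop
vertex 1.039 1.412 -2.45
vertex 0.713 1.23 -2.256
vertex 2.005 1.305 -0.923
endloop
endfacet
facet normal -0.337 0.900 0.276
outer loop
vertex 2.005 1.305 -0.923
vertex 0.713 1.23 -2.256
vertex 1.678 1.123 -0.729
endloop
endfacet
facet normal 0.533 -0.058 0.844
outer loop
vertex 2.005 1.305 -0.923
vertex 1.678 1.123 -0.729
vertex 2.013 0.756 -0.966
endloop
endfacet
facet normal -0.534 0.062 -0.843
outer loop
vertex 0.713 1.23 -2.256
vertex 1.047 0.864 -2.494
vertex 0.582 0.834 -2.202
endloop
endfacet
facet normal -0.787 0.331 0.521
outer loop
vertex 0.713 1.23 -2.256
vertex 0.582 0.834 -2.202
vertex 1.678 1.123 -0.729
endloop
endfacet
facet normal -0.787 0.330 0.521
outer loop
vertex 1.678 1.123 -0.729
vertex 0.582 0.834 -2.202
vertex 1.548 0.726 -0.674
endloop
endfacet
facet normal 0.534 -0.058 0.844
outer loop
vertex 1.678 1.123 -0.729
vertex 1.548 0.726 -0.674
vertex 2.013 0.756 -0.966
endloop
endfacet
facet normal -0.534 0.058 -0.844
outer loop
vertex 0.582 0.834 -2.202
vertex 1.047 0.864 -2.494
vertex 0.724 0.455 -2.318
endloop
endfacet
facet normal -0.776 -0.432 0.460
outer loop
vertex 0.582 0.834 -2.202
vertex 0.724 0.455 -2.318
vertex 1.548 0.726 -0.674
endloop
endfacet
facet normal -0.775 -0.433 0.460
outer loop
vertex 1.548 0.726 -0.674
vertex 0.724 0.455 -2.318
vertex 1.69 0.348 -0.791
endloop
endfacet
facet normal 0.534 -0.061 0.844
outer loop
vertex 1.548 0.726 -0.674
vertex 1.69 0.348 -0.791
vertex 2.013 0.756 -0.966
endloop
endfacet
facet normal -0.534 0.058 -0.844
outer loop
vertex 0.724 0.455 -2.318
vertex 1.047 0.864 -2.494
vertex 1.055 0.315 -2.537
endloop
endfacet
facet normal -0.311 -0.941 0.131
outer loop
vertex 0.724 0.455 -2.318
vertex 1.055 0.315 -2.537
vertex 1.69 0.348 -0.791
endloop
endfacet
facet normal -0.311 -0.941 0.131
outer loop
vertex 1.69 0.348 -0.791
vertex 1.055 0.315 -2.537
vertex 2.021 0.208 -1.01
endloop
endfacet
facet normal 0.533 -0.060 0.844
outer loop
vertex 1.69 0.348 -0.791
vertex 2.021 0.208 -1.01
vertex 2.013 0.756 -0.966
endloop
endfacet
facet normal -0.533 0.058 -0.844
outer loop
vertex 1.055 0.315 -2.537
vertex 1.047 0.864 -2.494
vertex 1.382 0.497 -2.731
endloop
endfacet
facet normal 0.337 -0.900 -0.276
outer loop
vertex 1.055 0.315 -2.537
vertex 1.382 0.497 -2.731
vertex 2.021 0.208 -1.01
endloop
endfacet
facet normal 0.338 -0.900 -0.276
outer loop
vertex 2.021 0.208 -1.01
vertex 1.382 0.497 -2.731
vertex 2.347 0.39 -1.204
endloop
endfacet
facet normal 0.535 -0.060 0.843
outer loop
vertex 2.021 0.208 -1.01
vertex 2.347 0.39 -1.204
vertex 2.013 0.756 -0.966
endloop
endfacet

endsolid


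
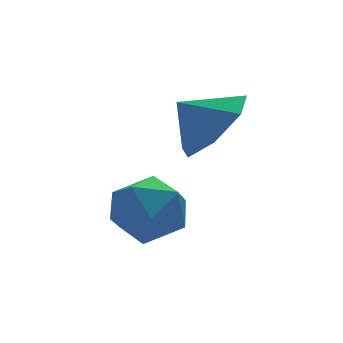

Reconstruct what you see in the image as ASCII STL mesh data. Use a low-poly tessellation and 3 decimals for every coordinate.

solid 
facet normal 0.668 -0.359 -0.652
outer loop
vertex 1.953 -0.055 -1.423
vertex 1.224 0.03 -2.216
vertex 1.944 0.762 -1.882
endloop
endfacet
facet normal 0.097 0.488 0.867
outer loop
vertex 1.953 -0.055 -1.423
vertex 1.944 0.762 -1.882
vertex 0.516 0.41 -1.524
endloop
endfacet
facet normal 0.667 -0.359 -0.652
outer loop
vertex 1.944 0.762 -1.882
vertex 1.224 0.03 -2.216
vertex 1.393 1.028 -2.592
endloop
endfacet
facet normal -0.115 0.898 0.425
outer loop
vertex 1.944 0.762 -1.882
vertex 1.393 1.028 -2.592
vertex 0.516 0.41 -1.524
endloop
endfacet
facet normal 0.668 -0.359 -0.652
outer loop
vertex 1.393 1.028 -2.592
vertex 1.224 0.03 -2.216
vertex 0.715 0.541 -3.019
endloop
endfacet
facet normal -0.581 0.814 -0.006
outer loop
vertex 1.393 1.028 -2.592
vertex 0.715 0.541 -3.019
vertex 0.516 0.41 -1.524
endloop
endfacet
facet normal 0.668 -0.359 -0.652
outer loop
vertex 0.715 0.541 -3.019
vertex 1.224 0.03 -2.216
vertex 0.42 -0.33 -2.841
endloop
endfacet
facet normal -0.948 0.301 -0.100
outer loop
vertex 0.715 0.541 -3.019
vertex 0.42 -0.33 -2.841
vertex 0.516 0.41 -1.524
endloop
endfacet
facet normal 0.668 -0.359 -0.652
outer loop
vertex 0.42 -0.33 -2.841
vertex 1.224 0.03 -2.216
vertex 0.731 -0.931 -2.192
endloop
endfacet
facet normal -0.942 -0.257 0.213
outer loop
vertex 0.42 -0.33 -2.841
vertex 0.731 -0.931 -2.192
vertex 0.516 0.41 -1.524
endloop
endfacet
facet normal 0.668 -0.359 -0.652
outer loop
vertex 0.731 -0.931 -2.192
vertex 1.224 0.03 -2.216
vertex 1.413 -0.808 -1.561
endloop
endfacet
facet normal -0.567 -0.438 0.698
outer loop
vertex 0.731 -0.931 -2.192
vertex 1.413 -0.808 -1.561
vertex 0.516 0.41 -1.524
endloop
endfacet
facet normal 0.668 -0.359 -0.652
outer loop
vertex 1.413 -0.808 -1.561
vertex 1.224 0.03 -2.216
vertex 1.953 -0.055 -1.423
endloop
endfacet
facet normal -0.104 -0.107 0.989
outer loop
vertex 1.413 -0.808 -1.561
vertex 1.953 -0.055 -1.423
vertex 0.516 0.41 -1.524
endloop
endfacet
facet normal -0.832 0.244 0.498
outer loop
vertex -1.165 0.04 -3.702
vertex -1.585 -0.779 -4.002
vertex -1.085 -0.766 -3.174
endloop
endfacet
facet normal -0.255 0.512 0.820
outer loop
vertex -1.165 0.04 -3.702
vertex -1.085 -0.766 -3.174
vertex -0.318 -0.19 -3.295
endloop
endfacet
facet normal 0.084 0.932 0.352
outer loop
vertex -1.165 0.04 -3.702
vertex -0.318 -0.19 -3.295
vertex -0.343 0.154 -4.199
endloop
endfacet
facet normal -0.285 0.923 -0.259
outer loop
vertex -1.165 0.04 -3.702
vertex -0.343 0.154 -4.199
vertex -1.126 -0.21 -4.636
endloop
endfacet
facet normal -0.851 0.498 -0.169
outer loop
vertex -1.165 0.04 -3.702
vertex -1.126 -0.21 -4.636
vertex -1.585 -0.779 -4.002
endloop
endfacet
facet normal 0.178 -0.031 0.983
outer loop
vertex -0.318 -0.19 -3.295
vertex -1.085 -0.766 -3.174
vertex -0.214 -1.15 -3.344
endloop
endfacet
facet normal -0.755 -0.465 0.463
outer loop
vertex -1.085 -0.766 -3.174
vertex -1.585 -0.779 -4.002
vertex -0.997 -1.514 -3.781
endloop
endfacet
facet normal -0.785 -0.054 -0.617
outer loop
vertex -1.585 -0.779 -4.002
vertex -1.126 -0.21 -4.636
vertex -1.022 -1.17 -4.685
endloop
endfacet
facet normal 0.131 0.634 -0.762
outer loop
vertex -1.126 -0.21 -4.636
vertex -0.343 0.154 -4.199
vertex -0.255 -0.594 -4.806
endloop
endfacet
facet normal 0.726 0.649 0.227
outer loop
vertex -0.343 0.154 -4.199
vertex -0.318 -0.19 -3.295
vertex 0.245 -0.581 -3.978
endloop
endfacet
facet normal 0.285 -0.923 0.259
outer loop
vertex -0.175 -1.4 -4.278
vertex -0.214 -1.15 -3.344
vertex -0.997 -1.514 -3.781
endloop
endfacet
facet normal -0.084 -0.932 -0.352
outer loop
vertex -0.175 -1.4 -4.278
vertex -0.997 -1.514 -3.781
vertex -1.022 -1.17 -4.685
endloop
endfacet
facet normal 0.255 -0.512 -0.820
outer loop
vertex -0.175 -1.4 -4.278
vertex -1.022 -1.17 -4.685
vertex -0.255 -0.594 -4.806
endloop
endfacet
facet normal 0.832 -0.244 -0.498
outer loop
vertex -0.175 -1.4 -4.278
vertex -0.255 -0.594 -4.806
vertex 0.245 -0.581 -3.978
endloop
endfacet
facet normal 0.851 -0.498 0.169
outer loop
vertex -0.175 -1.4 -4.278
vertex 0.245 -0.581 -3.978
vertex -0.214 -1.15 -3.344
endloop
endfacet
facet normal -0.131 -0.634 0.762
outer loop
vertex -0.997 -1.514 -3.781
vertex -0.214 -1.15 -3.344
vertex -1.085 -0.766 -3.174
endloop
endfacet
facet normal -0.726 -0.649 -0.227
outer loop
vertex -1.022 -1.17 -4.685
vertex -0.997 -1.514 -3.781
vertex -1.585 -0.779 -4.002
endloop
endfacet
facet normal -0.178 0.031 -0.983
outer loop
vertex -0.255 -0.594 -4.806
vertex -1.022 -1.17 -4.685
vertex -1.126 -0.21 -4.636
endloop
endfacet
facet normal 0.755 0.465 -0.463
outer loop
vertex 0.245 -0.581 -3.978
vertex -0.255 -0.594 -4.806
vertex -0.343 0.154 -4.199
endloop
endfacet
facet normal 0.785 0.054 0.617
outer loop
vertex -0.214 -1.15 -3.344
vertex 0.245 -0.581 -3.978
vertex -0.318 -0.19 -3.295
endloop
endfacet

endsolid


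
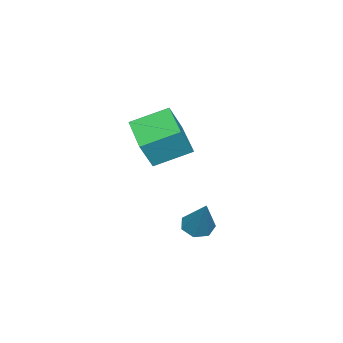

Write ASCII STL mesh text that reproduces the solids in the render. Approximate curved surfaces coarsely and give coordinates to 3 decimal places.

solid 
facet normal -0.710 -0.662 0.240
outer loop
vertex -1.788 -2.739 2.205
vertex -2.854 -1.315 2.979
vertex -2.498 -2.495 0.78
endloop
endfacet
facet normal 0.550 -0.734 -0.399
outer loop
vertex -0.966 -1.065 0.261
vertex -1.788 -2.739 2.205
vertex -2.498 -2.495 0.78
endloop
endfacet
facet normal -0.709 -0.662 0.241
outer loop
vertex -2.498 -2.495 0.78
vertex -2.854 -1.315 2.979
vertex -3.564 -1.072 1.555
endloop
endfacet
facet normal -0.441 0.151 -0.885
outer loop
vertex -3.564 -1.072 1.555
vertex -0.966 -1.065 0.261
vertex -2.498 -2.495 0.78
endloop
endfacet
facet normal 0.441 -0.151 0.885
outer loop
vertex -1.788 -2.739 2.205
vertex -1.322 0.115 2.46
vertex -2.854 -1.315 2.979
endloop
endfacet
facet normal 0.550 -0.734 -0.399
outer loop
vertex -0.256 -1.308 1.685
vertex -1.788 -2.739 2.205
vertex -0.966 -1.065 0.261
endloop
endfacet
facet normal 0.441 -0.151 0.885
outer loop
vertex -0.256 -1.308 1.685
vertex -1.322 0.115 2.46
vertex -1.788 -2.739 2.205
endloop
endfacet
facet normal -0.550 0.734 0.399
outer loop
vertex -2.854 -1.315 2.979
vertex -1.322 0.115 2.46
vertex -3.564 -1.072 1.555
endloop
endfacet
facet normal -0.441 0.151 -0.885
outer loop
vertex -2.032 0.359 1.035
vertex -0.966 -1.065 0.261
vertex -3.564 -1.072 1.555
endloop
endfacet
facet normal -0.550 0.734 0.399
outer loop
vertex -3.564 -1.072 1.555
vertex -1.322 0.115 2.46
vertex -2.032 0.359 1.035
endloop
endfacet
facet normal 0.710 0.662 -0.241
outer loop
vertex -2.032 0.359 1.035
vertex -0.256 -1.308 1.685
vertex -0.966 -1.065 0.261
endloop
endfacet
facet normal 0.710 0.662 -0.240
outer loop
vertex -1.322 0.115 2.46
vertex -0.256 -1.308 1.685
vertex -2.032 0.359 1.035
endloop
endfacet
facet normal -0.420 -0.399 -0.815
outer loop
vertex 3.173 3.165 -0.897
vertex 2.563 3.034 -0.518
vertex 2.742 3.629 -0.902
endloop
endfacet
facet normal 0.696 0.643 -0.319
outer loop
vertex 3.173 3.165 -0.897
vertex 2.742 3.629 -0.902
vertex 3.477 3.906 1.258
endloop
endfacet
facet normal -0.418 -0.400 -0.815
outer loop
vertex 2.742 3.629 -0.902
vertex 2.563 3.034 -0.518
vertex 2.175 3.645 -0.619
endloop
endfacet
facet normal -0.030 0.993 -0.117
outer loop
vertex 2.742 3.629 -0.902
vertex 2.175 3.645 -0.619
vertex 3.477 3.906 1.258
endloop
endfacet
facet normal -0.420 -0.401 -0.814
outer loop
vertex 2.175 3.645 -0.619
vertex 2.563 3.034 -0.518
vertex 1.901 3.201 -0.259
endloop
endfacet
facet normal -0.643 0.681 0.351
outer loop
vertex 2.175 3.645 -0.619
vertex 1.901 3.201 -0.259
vertex 3.477 3.906 1.258
endloop
endfacet
facet normal -0.420 -0.400 -0.815
outer loop
vertex 1.901 3.201 -0.259
vertex 2.563 3.034 -0.518
vertex 2.125 2.632 -0.095
endloop
endfacet
facet normal -0.679 -0.056 0.732
outer loop
vertex 1.901 3.201 -0.259
vertex 2.125 2.632 -0.095
vertex 3.477 3.906 1.258
endloop
endfacet
facet normal -0.421 -0.399 -0.815
outer loop
vertex 2.125 2.632 -0.095
vertex 2.563 3.034 -0.518
vertex 2.678 2.365 -0.25
endloop
endfacet
facet normal -0.114 -0.664 0.739
outer loop
vertex 2.125 2.632 -0.095
vertex 2.678 2.365 -0.25
vertex 3.477 3.906 1.258
endloop
endfacet
facet normal -0.419 -0.399 -0.816
outer loop
vertex 2.678 2.365 -0.25
vertex 2.563 3.034 -0.518
vertex 3.145 2.603 -0.606
endloop
endfacet
facet normal 0.629 -0.685 0.367
outer loop
vertex 2.678 2.365 -0.25
vertex 3.145 2.603 -0.606
vertex 3.477 3.906 1.258
endloop
endfacet
facet normal -0.420 -0.401 -0.814
outer loop
vertex 3.145 2.603 -0.606
vertex 2.563 3.034 -0.518
vertex 3.173 3.165 -0.897
endloop
endfacet
facet normal 0.989 -0.103 -0.104
outer loop
vertex 3.145 2.603 -0.606
vertex 3.173 3.165 -0.897
vertex 3.477 3.906 1.258
endloop
endfacet

endsolid


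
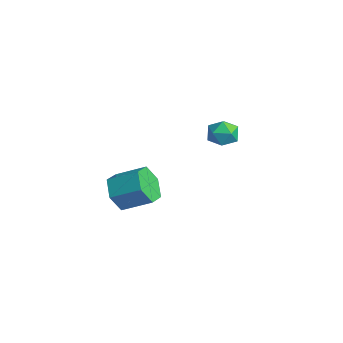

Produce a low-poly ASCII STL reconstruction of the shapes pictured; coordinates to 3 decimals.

solid 
facet normal -0.848 0.500 -0.173
outer loop
vertex -0.55 2.305 2.287
vertex -0.875 1.752 2.281
vertex -0.798 2.073 2.831
endloop
endfacet
facet normal -0.388 0.898 0.206
outer loop
vertex -0.55 2.305 2.287
vertex -0.798 2.073 2.831
vertex -0.209 2.328 2.83
endloop
endfacet
facet normal 0.211 0.962 -0.173
outer loop
vertex -0.55 2.305 2.287
vertex -0.209 2.328 2.83
vertex 0.077 2.166 2.279
endloop
endfacet
facet normal 0.124 0.605 -0.786
outer loop
vertex -0.55 2.305 2.287
vertex 0.077 2.166 2.279
vertex -0.335 1.81 1.94
endloop
endfacet
facet normal -0.530 0.320 -0.785
outer loop
vertex -0.55 2.305 2.287
vertex -0.335 1.81 1.94
vertex -0.875 1.752 2.281
endloop
endfacet
facet normal -0.234 0.545 0.805
outer loop
vertex -0.209 2.328 2.83
vertex -0.798 2.073 2.831
vertex -0.325 1.79 3.16
endloop
endfacet
facet normal -0.976 -0.096 0.193
outer loop
vertex -0.798 2.073 2.831
vertex -0.875 1.752 2.281
vertex -0.737 1.434 2.821
endloop
endfacet
facet normal -0.462 -0.389 -0.797
outer loop
vertex -0.875 1.752 2.281
vertex -0.335 1.81 1.94
vertex -0.451 1.272 2.27
endloop
endfacet
facet normal 0.597 0.070 -0.799
outer loop
vertex -0.335 1.81 1.94
vertex 0.077 2.166 2.279
vertex 0.138 1.527 2.269
endloop
endfacet
facet normal 0.738 0.647 0.193
outer loop
vertex 0.077 2.166 2.279
vertex -0.209 2.328 2.83
vertex 0.215 1.848 2.819
endloop
endfacet
facet normal -0.124 -0.605 0.786
outer loop
vertex -0.11 1.295 2.813
vertex -0.325 1.79 3.16
vertex -0.737 1.434 2.821
endloop
endfacet
facet normal -0.211 -0.962 0.173
outer loop
vertex -0.11 1.295 2.813
vertex -0.737 1.434 2.821
vertex -0.451 1.272 2.27
endloop
endfacet
facet normal 0.388 -0.898 -0.206
outer loop
vertex -0.11 1.295 2.813
vertex -0.451 1.272 2.27
vertex 0.138 1.527 2.269
endloop
endfacet
facet normal 0.848 -0.500 0.173
outer loop
vertex -0.11 1.295 2.813
vertex 0.138 1.527 2.269
vertex 0.215 1.848 2.819
endloop
endfacet
facet normal 0.530 -0.320 0.785
outer loop
vertex -0.11 1.295 2.813
vertex 0.215 1.848 2.819
vertex -0.325 1.79 3.16
endloop
endfacet
facet normal -0.597 -0.070 0.799
outer loop
vertex -0.737 1.434 2.821
vertex -0.325 1.79 3.16
vertex -0.798 2.073 2.831
endloop
endfacet
facet normal -0.738 -0.647 -0.193
outer loop
vertex -0.451 1.272 2.27
vertex -0.737 1.434 2.821
vertex -0.875 1.752 2.281
endloop
endfacet
facet normal 0.234 -0.545 -0.805
outer loop
vertex 0.138 1.527 2.269
vertex -0.451 1.272 2.27
vertex -0.335 1.81 1.94
endloop
endfacet
facet normal 0.976 0.096 -0.193
outer loop
vertex 0.215 1.848 2.819
vertex 0.138 1.527 2.269
vertex 0.077 2.166 2.279
endloop
endfacet
facet normal 0.462 0.389 0.797
outer loop
vertex -0.325 1.79 3.16
vertex 0.215 1.848 2.819
vertex -0.209 2.328 2.83
endloop
endfacet
facet normal -0.548 -0.701 -0.456
outer loop
vertex 1.773 -2.958 1.256
vertex 1.174 -2.797 1.728
vertex 1.251 -2.417 1.052
endloop
endfacet
facet normal 0.501 0.163 -0.850
outer loop
vertex 1.773 -2.958 1.256
vertex 1.251 -2.417 1.052
vertex 2.426 -2.124 1.8
endloop
endfacet
facet normal 0.501 0.162 -0.850
outer loop
vertex 2.426 -2.124 1.8
vertex 1.251 -2.417 1.052
vertex 1.903 -1.583 1.595
endloop
endfacet
facet normal 0.547 0.702 0.456
outer loop
vertex 2.426 -2.124 1.8
vertex 1.903 -1.583 1.595
vertex 1.826 -1.963 2.272
endloop
endfacet
facet normal -0.548 -0.701 -0.456
outer loop
vertex 1.251 -2.417 1.052
vertex 1.174 -2.797 1.728
vertex 0.651 -2.255 1.524
endloop
endfacet
facet normal -0.329 0.682 -0.653
outer loop
vertex 1.251 -2.417 1.052
vertex 0.651 -2.255 1.524
vertex 1.903 -1.583 1.595
endloop
endfacet
facet normal -0.329 0.683 -0.652
outer loop
vertex 1.903 -1.583 1.595
vertex 0.651 -2.255 1.524
vertex 1.304 -1.421 2.067
endloop
endfacet
facet normal 0.549 0.701 0.456
outer loop
vertex 1.903 -1.583 1.595
vertex 1.304 -1.421 2.067
vertex 1.826 -1.963 2.272
endloop
endfacet
facet normal -0.548 -0.701 -0.457
outer loop
vertex 0.651 -2.255 1.524
vertex 1.174 -2.797 1.728
vertex 0.574 -2.636 2.2
endloop
endfacet
facet normal -0.830 0.521 0.199
outer loop
vertex 0.651 -2.255 1.524
vertex 0.574 -2.636 2.2
vertex 1.304 -1.421 2.067
endloop
endfacet
facet normal -0.830 0.521 0.199
outer loop
vertex 1.304 -1.421 2.067
vertex 0.574 -2.636 2.2
vertex 1.227 -1.802 2.744
endloop
endfacet
facet normal 0.548 0.701 0.457
outer loop
vertex 1.304 -1.421 2.067
vertex 1.227 -1.802 2.744
vertex 1.826 -1.963 2.272
endloop
endfacet
facet normal -0.547 -0.702 -0.456
outer loop
vertex 0.574 -2.636 2.2
vertex 1.174 -2.797 1.728
vertex 1.097 -3.177 2.405
endloop
endfacet
facet normal -0.501 -0.162 0.850
outer loop
vertex 0.574 -2.636 2.2
vertex 1.097 -3.177 2.405
vertex 1.227 -1.802 2.744
endloop
endfacet
facet normal -0.501 -0.162 0.850
outer loop
vertex 1.227 -1.802 2.744
vertex 1.097 -3.177 2.405
vertex 1.749 -2.343 2.948
endloop
endfacet
facet normal 0.548 0.701 0.456
outer loop
vertex 1.227 -1.802 2.744
vertex 1.749 -2.343 2.948
vertex 1.826 -1.963 2.272
endloop
endfacet
facet normal -0.549 -0.701 -0.456
outer loop
vertex 1.097 -3.177 2.405
vertex 1.174 -2.797 1.728
vertex 1.696 -3.339 1.933
endloop
endfacet
facet normal 0.330 -0.682 0.652
outer loop
vertex 1.097 -3.177 2.405
vertex 1.696 -3.339 1.933
vertex 1.749 -2.343 2.948
endloop
endfacet
facet normal 0.329 -0.683 0.653
outer loop
vertex 1.749 -2.343 2.948
vertex 1.696 -3.339 1.933
vertex 2.349 -2.505 2.476
endloop
endfacet
facet normal 0.548 0.701 0.456
outer loop
vertex 1.749 -2.343 2.948
vertex 2.349 -2.505 2.476
vertex 1.826 -1.963 2.272
endloop
endfacet
facet normal -0.548 -0.701 -0.457
outer loop
vertex 1.696 -3.339 1.933
vertex 1.174 -2.797 1.728
vertex 1.773 -2.958 1.256
endloop
endfacet
facet normal 0.830 -0.521 -0.199
outer loop
vertex 1.696 -3.339 1.933
vertex 1.773 -2.958 1.256
vertex 2.349 -2.505 2.476
endloop
endfacet
facet normal 0.830 -0.521 -0.199
outer loop
vertex 2.349 -2.505 2.476
vertex 1.773 -2.958 1.256
vertex 2.426 -2.124 1.8
endloop
endfacet
facet normal 0.548 0.701 0.457
outer loop
vertex 2.349 -2.505 2.476
vertex 2.426 -2.124 1.8
vertex 1.826 -1.963 2.272
endloop
endfacet

endsolid
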